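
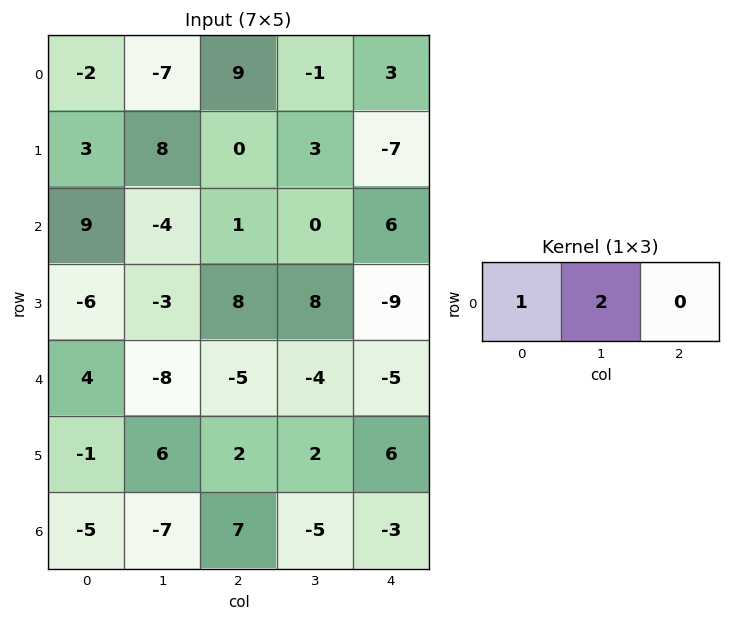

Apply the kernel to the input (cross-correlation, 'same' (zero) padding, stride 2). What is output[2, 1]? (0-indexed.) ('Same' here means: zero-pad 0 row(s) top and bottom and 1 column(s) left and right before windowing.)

-18

The receptive field on the zero-padded input at this output position is [-8 -5 -4]. Elementwise product with the kernel and sum: -8·1 + -5·2.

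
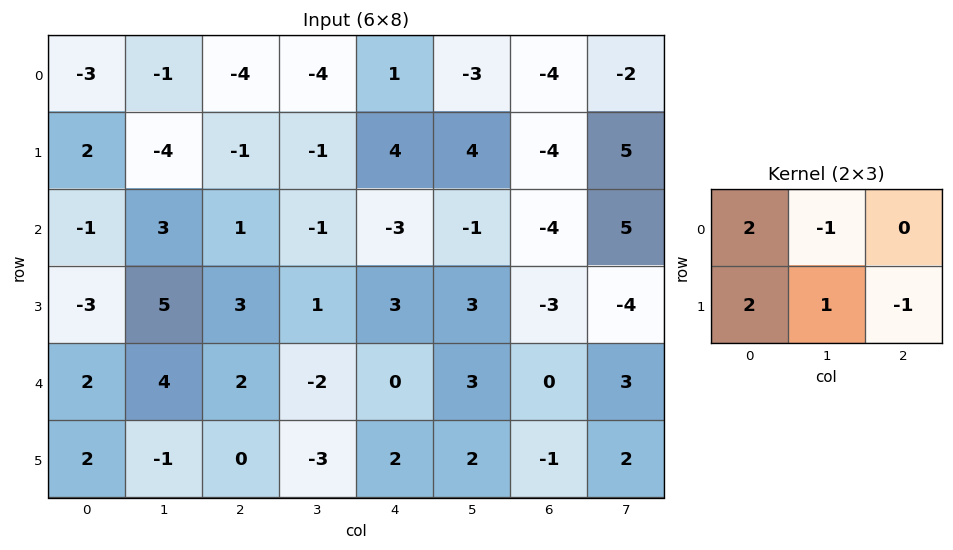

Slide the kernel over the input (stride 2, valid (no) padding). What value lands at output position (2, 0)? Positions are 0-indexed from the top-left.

3

The receptive field on the input at this output position is [2 4 2 / 2 -1 0]. Elementwise product with the kernel and sum: 2·2 + 4·-1 + 2·2 + -1·1 + 0·-1.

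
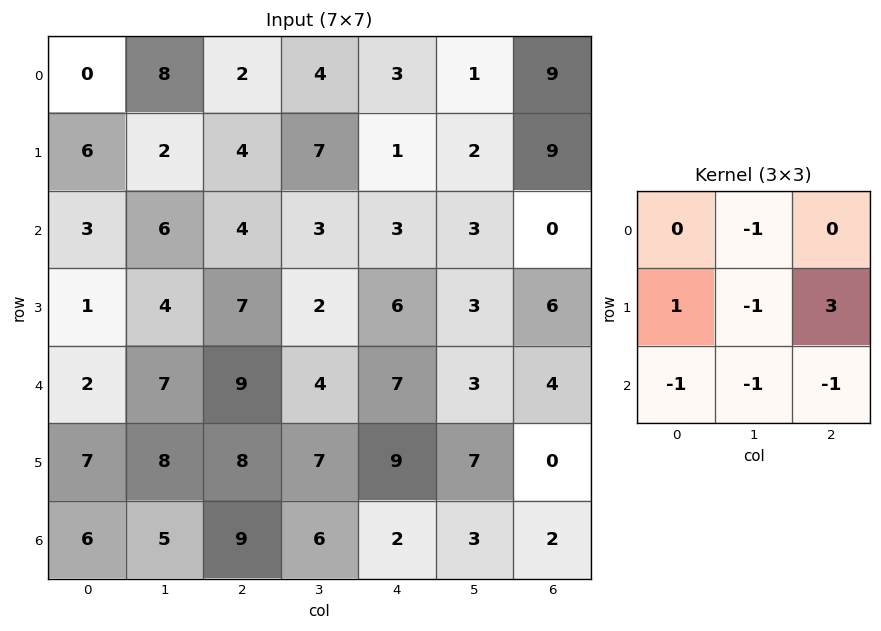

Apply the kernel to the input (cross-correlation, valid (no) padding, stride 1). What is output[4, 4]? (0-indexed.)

-8

The receptive field on the input at this output position is [7 3 4 / 9 7 0 / 2 3 2]. Elementwise product with the kernel and sum: 3·-1 + 9·1 + 7·-1 + 0·3 + 2·-1 + 3·-1 + 2·-1.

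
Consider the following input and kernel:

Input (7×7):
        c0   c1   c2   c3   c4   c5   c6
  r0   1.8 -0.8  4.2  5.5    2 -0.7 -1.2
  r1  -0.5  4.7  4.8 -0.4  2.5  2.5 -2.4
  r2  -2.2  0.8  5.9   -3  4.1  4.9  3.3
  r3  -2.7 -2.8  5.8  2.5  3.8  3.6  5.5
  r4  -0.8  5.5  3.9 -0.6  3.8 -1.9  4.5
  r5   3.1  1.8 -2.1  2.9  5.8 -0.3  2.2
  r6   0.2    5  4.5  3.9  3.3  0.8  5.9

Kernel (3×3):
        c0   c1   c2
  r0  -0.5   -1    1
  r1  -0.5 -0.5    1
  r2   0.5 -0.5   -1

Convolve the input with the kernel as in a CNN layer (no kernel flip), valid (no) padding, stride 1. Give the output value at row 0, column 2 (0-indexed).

The receptive field on the input at this output position is [4.2 5.5 2 / 4.8 -0.4 2.5 / 5.9 -3 4.1]. Elementwise product with the kernel and sum: 4.2·-0.5 + 5.5·-1 + 2·1 + 4.8·-0.5 + -0.4·-0.5 + 2.5·1 + 5.9·0.5 + -3·-0.5 + 4.1·-1.

-4.95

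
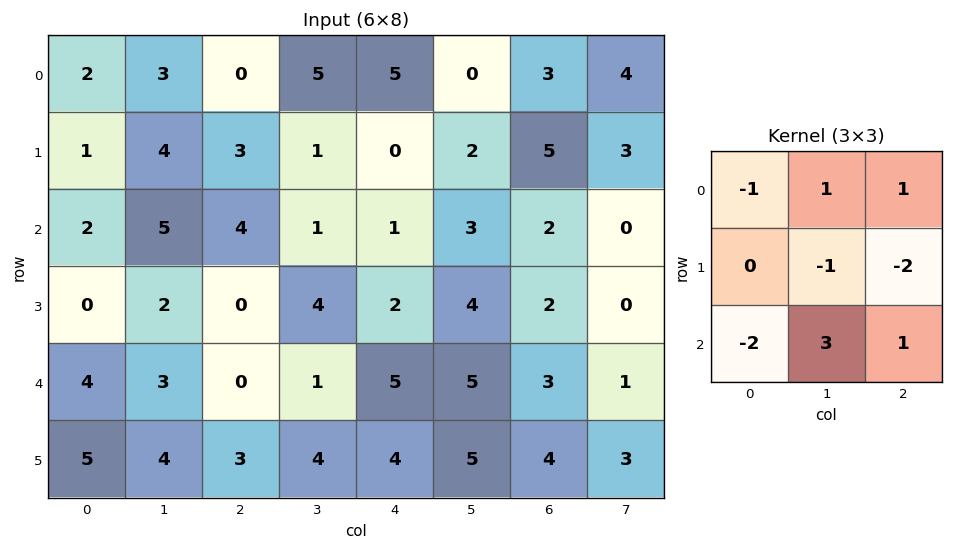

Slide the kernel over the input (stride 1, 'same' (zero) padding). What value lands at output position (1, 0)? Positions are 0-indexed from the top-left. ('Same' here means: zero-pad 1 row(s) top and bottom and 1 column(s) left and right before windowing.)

7

The receptive field on the zero-padded input at this output position is [0 2 3 / 0 1 4 / 0 2 5]. Elementwise product with the kernel and sum: 0·-1 + 2·1 + 3·1 + 1·-1 + 4·-2 + 0·-2 + 2·3 + 5·1.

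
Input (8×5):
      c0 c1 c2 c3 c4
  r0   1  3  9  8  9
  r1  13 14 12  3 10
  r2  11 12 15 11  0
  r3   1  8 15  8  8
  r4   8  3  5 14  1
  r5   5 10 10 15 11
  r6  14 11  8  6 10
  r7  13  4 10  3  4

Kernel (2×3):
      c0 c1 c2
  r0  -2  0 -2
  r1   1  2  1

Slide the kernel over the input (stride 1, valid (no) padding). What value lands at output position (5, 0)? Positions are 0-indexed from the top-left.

The receptive field on the input at this output position is [5 10 10 / 14 11 8]. Elementwise product with the kernel and sum: 5·-2 + 10·-2 + 14·1 + 11·2 + 8·1.

14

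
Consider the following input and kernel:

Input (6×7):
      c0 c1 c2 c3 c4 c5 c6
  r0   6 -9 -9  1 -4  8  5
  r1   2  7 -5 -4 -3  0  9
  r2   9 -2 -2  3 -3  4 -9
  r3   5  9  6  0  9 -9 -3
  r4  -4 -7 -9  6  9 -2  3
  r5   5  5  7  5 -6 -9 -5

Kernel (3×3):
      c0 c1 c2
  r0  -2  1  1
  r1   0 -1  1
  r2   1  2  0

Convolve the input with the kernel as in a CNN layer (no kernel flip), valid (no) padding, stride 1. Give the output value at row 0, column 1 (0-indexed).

The receptive field on the input at this output position is [-9 -9 1 / 7 -5 -4 / -2 -2 3]. Elementwise product with the kernel and sum: -9·-2 + -9·1 + 1·1 + -5·-1 + -4·1 + -2·1 + -2·2.

5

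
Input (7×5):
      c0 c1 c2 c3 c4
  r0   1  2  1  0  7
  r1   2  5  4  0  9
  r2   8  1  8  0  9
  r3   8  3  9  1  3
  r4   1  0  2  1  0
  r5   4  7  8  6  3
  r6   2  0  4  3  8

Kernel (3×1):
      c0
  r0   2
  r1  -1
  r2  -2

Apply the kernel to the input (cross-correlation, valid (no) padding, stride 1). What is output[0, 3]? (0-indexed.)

The receptive field on the input at this output position is [0 / 0 / 0]. Elementwise product with the kernel and sum: 0·2 + 0·-1 + 0·-2.

0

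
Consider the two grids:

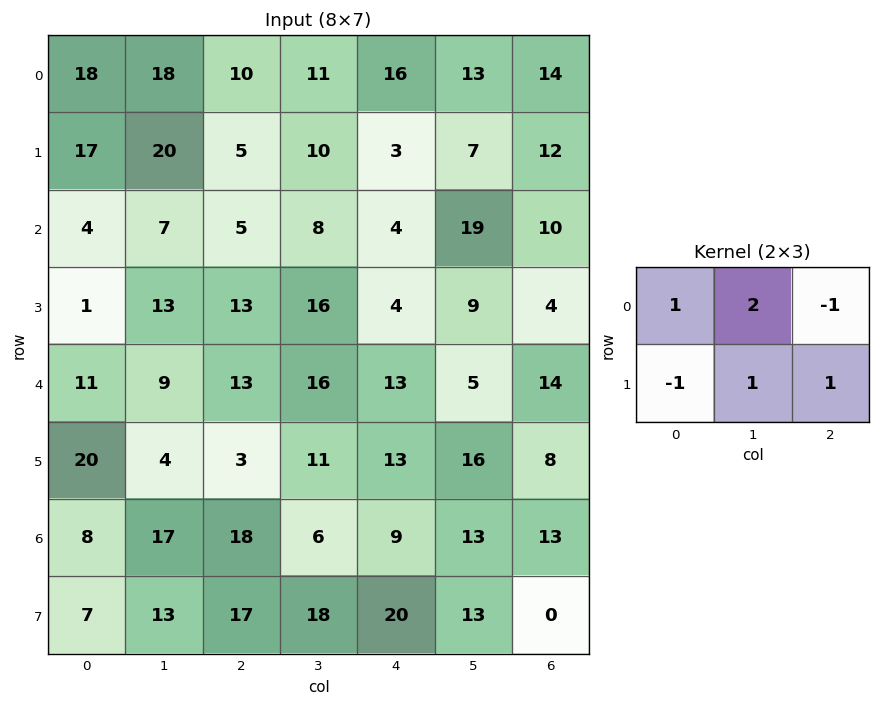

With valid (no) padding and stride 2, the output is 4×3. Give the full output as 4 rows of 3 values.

Output[0,0]: The receptive field on the input at this output position is [18 18 10 / 17 20 5]. Elementwise product with the kernel and sum: 18·1 + 18·2 + 10·-1 + 17·-1 + 20·1 + 5·1.
Output[0,1]: The receptive field on the input at this output position is [10 11 16 / 5 10 3]. Elementwise product with the kernel and sum: 10·1 + 11·2 + 16·-1 + 5·-1 + 10·1 + 3·1.

52 24 44
38 24 41
3 53 20
47 42 15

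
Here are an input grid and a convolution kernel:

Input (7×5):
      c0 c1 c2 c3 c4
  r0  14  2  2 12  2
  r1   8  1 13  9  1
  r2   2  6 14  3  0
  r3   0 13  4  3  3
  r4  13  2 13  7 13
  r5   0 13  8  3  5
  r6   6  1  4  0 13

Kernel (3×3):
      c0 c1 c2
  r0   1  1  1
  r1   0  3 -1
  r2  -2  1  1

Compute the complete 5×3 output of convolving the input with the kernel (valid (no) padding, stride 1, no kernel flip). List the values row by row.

24 51 17
43 43 30
46 48 17
31 37 10
52 45 42

Output[0,0]: The receptive field on the input at this output position is [14 2 2 / 8 1 13 / 2 6 14]. Elementwise product with the kernel and sum: 14·1 + 2·1 + 2·1 + 1·3 + 13·-1 + 2·-2 + 6·1 + 14·1.
Output[0,1]: The receptive field on the input at this output position is [2 2 12 / 1 13 9 / 6 14 3]. Elementwise product with the kernel and sum: 2·1 + 2·1 + 12·1 + 13·3 + 9·-1 + 6·-2 + 14·1 + 3·1.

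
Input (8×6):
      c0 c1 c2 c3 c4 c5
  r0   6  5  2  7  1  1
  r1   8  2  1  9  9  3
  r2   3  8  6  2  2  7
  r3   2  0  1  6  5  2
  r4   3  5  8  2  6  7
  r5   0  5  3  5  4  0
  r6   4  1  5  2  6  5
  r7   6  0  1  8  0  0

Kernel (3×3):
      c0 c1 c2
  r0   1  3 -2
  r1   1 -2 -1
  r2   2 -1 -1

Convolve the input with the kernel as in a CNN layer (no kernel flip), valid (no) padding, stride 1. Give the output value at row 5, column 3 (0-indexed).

18

The receptive field on the input at this output position is [5 4 0 / 2 6 5 / 8 0 0]. Elementwise product with the kernel and sum: 5·1 + 4·3 + 0·-2 + 2·1 + 6·-2 + 5·-1 + 8·2 + 0·-1 + 0·-1.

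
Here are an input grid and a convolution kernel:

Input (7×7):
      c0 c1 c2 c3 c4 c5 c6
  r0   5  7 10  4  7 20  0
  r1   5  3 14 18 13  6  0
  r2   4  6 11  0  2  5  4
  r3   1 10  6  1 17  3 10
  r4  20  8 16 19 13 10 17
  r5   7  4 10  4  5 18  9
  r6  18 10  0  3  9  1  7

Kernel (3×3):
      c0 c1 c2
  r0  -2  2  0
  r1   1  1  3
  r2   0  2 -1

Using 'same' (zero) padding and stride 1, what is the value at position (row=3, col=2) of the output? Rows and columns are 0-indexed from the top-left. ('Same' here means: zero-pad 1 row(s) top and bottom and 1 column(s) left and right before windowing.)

42

The receptive field on the zero-padded input at this output position is [6 11 0 / 10 6 1 / 8 16 19]. Elementwise product with the kernel and sum: 6·-2 + 11·2 + 10·1 + 6·1 + 1·3 + 16·2 + 19·-1.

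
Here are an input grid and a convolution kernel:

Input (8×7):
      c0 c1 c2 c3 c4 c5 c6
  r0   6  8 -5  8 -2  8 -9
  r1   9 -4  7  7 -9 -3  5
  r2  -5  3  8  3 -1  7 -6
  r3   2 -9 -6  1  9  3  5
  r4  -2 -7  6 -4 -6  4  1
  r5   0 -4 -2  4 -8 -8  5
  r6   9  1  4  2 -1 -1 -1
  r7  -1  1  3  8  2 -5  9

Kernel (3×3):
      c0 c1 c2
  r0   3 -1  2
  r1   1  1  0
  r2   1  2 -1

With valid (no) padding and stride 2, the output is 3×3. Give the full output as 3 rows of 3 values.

Output[0,0]: The receptive field on the input at this output position is [6 8 -5 / 9 -4 7 / -5 3 8]. Elementwise product with the kernel and sum: 6·3 + 8·-1 + -5·2 + 9·1 + -4·1 + -5·1 + 3·2 + 8·-1.

-2 2 -25
-31 18 -9
16 21 -38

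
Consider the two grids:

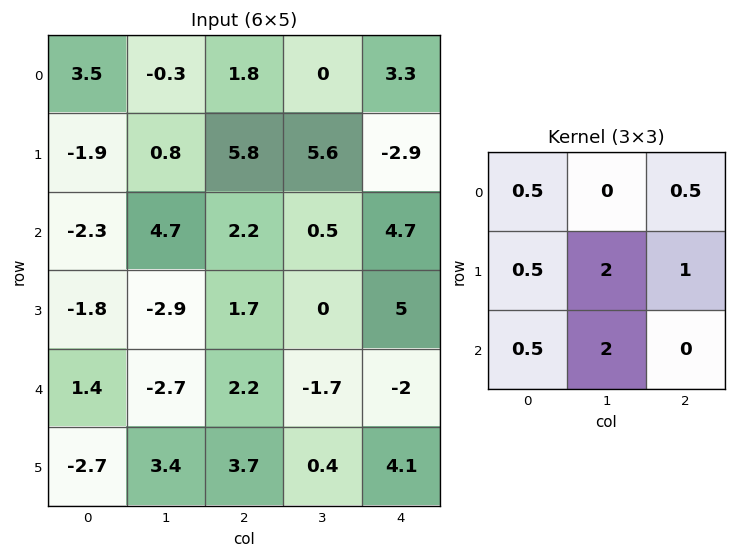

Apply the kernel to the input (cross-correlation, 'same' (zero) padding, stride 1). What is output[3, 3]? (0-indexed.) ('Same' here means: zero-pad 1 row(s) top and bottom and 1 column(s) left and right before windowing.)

The receptive field on the zero-padded input at this output position is [2.2 0.5 4.7 / 1.7 0 5 / 2.2 -1.7 -2]. Elementwise product with the kernel and sum: 2.2·0.5 + 4.7·0.5 + 1.7·0.5 + 0·2 + 5·1 + 2.2·0.5 + -1.7·2.

7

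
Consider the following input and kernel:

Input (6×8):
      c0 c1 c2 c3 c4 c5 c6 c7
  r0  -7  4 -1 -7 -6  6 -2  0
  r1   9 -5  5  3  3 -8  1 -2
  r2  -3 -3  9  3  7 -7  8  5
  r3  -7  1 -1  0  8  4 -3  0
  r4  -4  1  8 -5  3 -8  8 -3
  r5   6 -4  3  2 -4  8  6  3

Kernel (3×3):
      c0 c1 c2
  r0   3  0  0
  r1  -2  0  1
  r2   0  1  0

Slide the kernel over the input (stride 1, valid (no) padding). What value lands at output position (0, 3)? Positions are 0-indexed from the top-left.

-28

The receptive field on the input at this output position is [-7 -6 6 / 3 3 -8 / 3 7 -7]. Elementwise product with the kernel and sum: -7·3 + 3·-2 + -8·1 + 7·1.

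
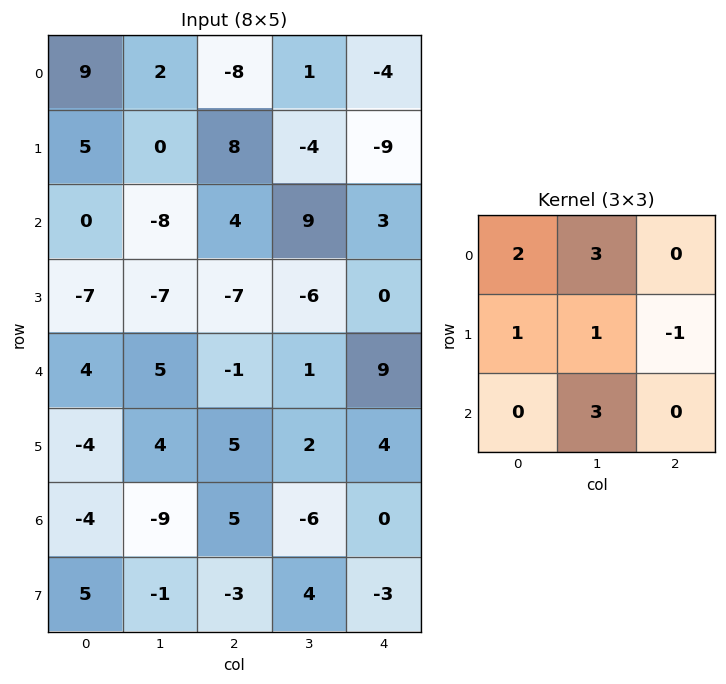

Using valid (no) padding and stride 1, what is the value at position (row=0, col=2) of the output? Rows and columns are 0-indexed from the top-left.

The receptive field on the input at this output position is [-8 1 -4 / 8 -4 -9 / 4 9 3]. Elementwise product with the kernel and sum: -8·2 + 1·3 + 8·1 + -4·1 + -9·-1 + 9·3.

27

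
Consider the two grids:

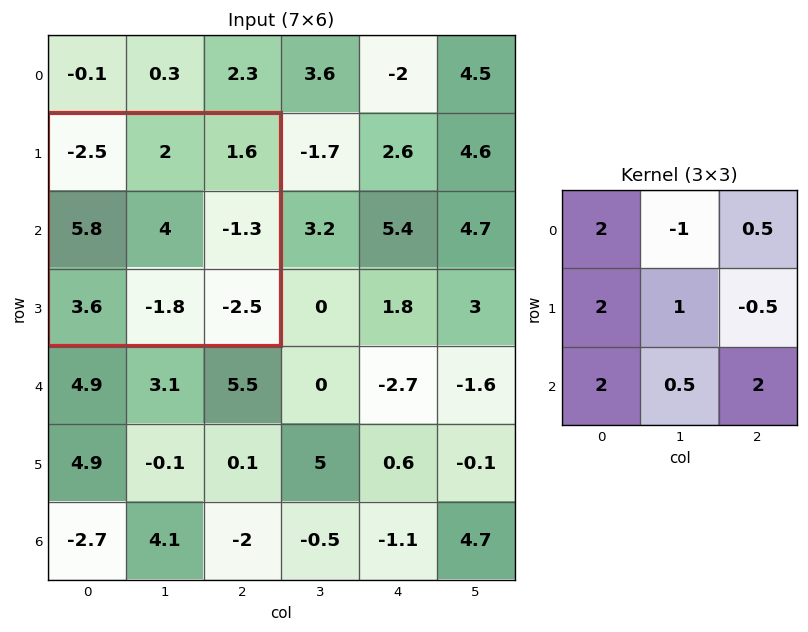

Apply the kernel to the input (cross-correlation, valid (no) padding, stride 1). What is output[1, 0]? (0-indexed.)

The receptive field on the input at this output position is [-2.5 2 1.6 / 5.8 4 -1.3 / 3.6 -1.8 -2.5]. Elementwise product with the kernel and sum: -2.5·2 + 2·-1 + 1.6·0.5 + 5.8·2 + 4·1 + -1.3·-0.5 + 3.6·2 + -1.8·0.5 + -2.5·2.

11.35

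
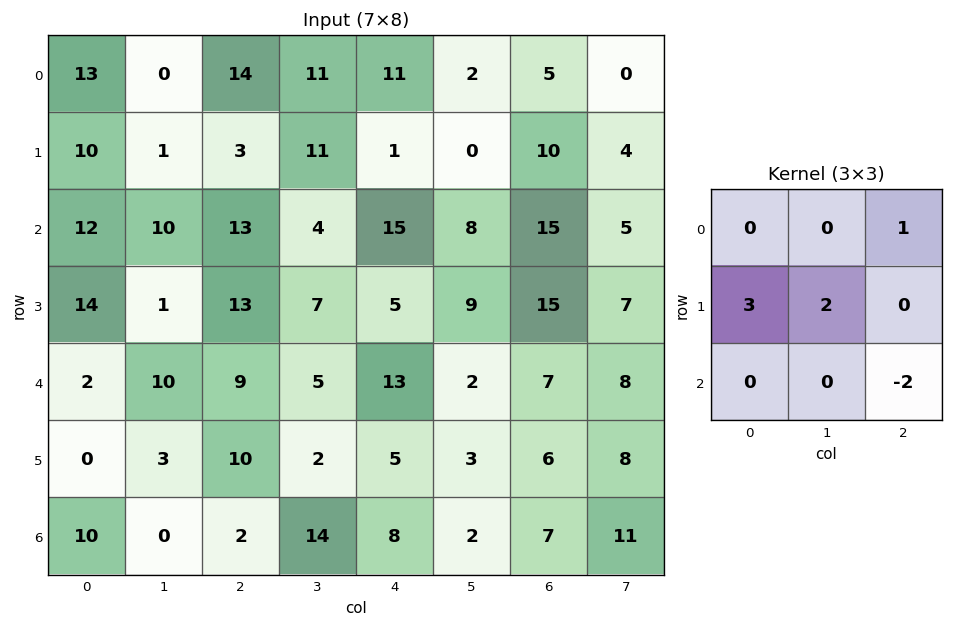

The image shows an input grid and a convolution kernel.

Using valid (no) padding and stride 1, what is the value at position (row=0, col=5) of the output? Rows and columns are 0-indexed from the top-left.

10

The receptive field on the input at this output position is [2 5 0 / 0 10 4 / 8 15 5]. Elementwise product with the kernel and sum: 0·1 + 0·3 + 10·2 + 5·-2.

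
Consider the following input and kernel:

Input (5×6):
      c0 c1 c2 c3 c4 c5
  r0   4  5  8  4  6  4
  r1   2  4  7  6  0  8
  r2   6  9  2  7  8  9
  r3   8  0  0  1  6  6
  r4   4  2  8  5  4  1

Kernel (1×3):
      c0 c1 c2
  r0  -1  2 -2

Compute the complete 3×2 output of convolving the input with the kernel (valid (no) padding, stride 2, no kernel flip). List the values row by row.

-10 -12
8 -4
-16 -6

Output[0,0]: The receptive field on the input at this output position is [4 5 8]. Elementwise product with the kernel and sum: 4·-1 + 5·2 + 8·-2.
Output[0,1]: The receptive field on the input at this output position is [8 4 6]. Elementwise product with the kernel and sum: 8·-1 + 4·2 + 6·-2.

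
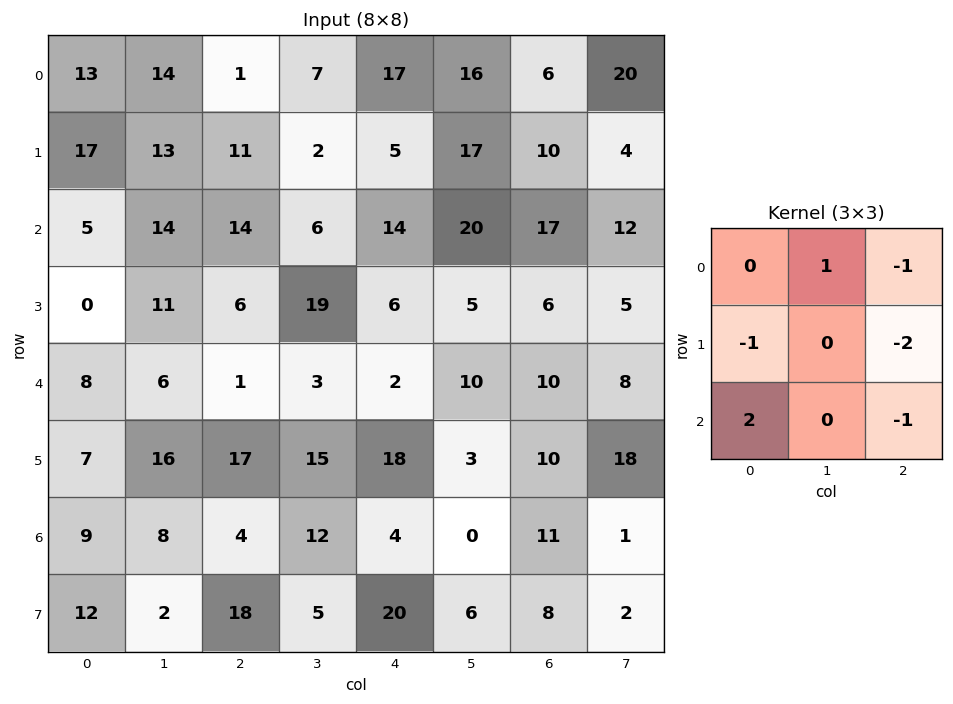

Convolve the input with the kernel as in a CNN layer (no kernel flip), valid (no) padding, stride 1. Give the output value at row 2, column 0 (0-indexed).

The receptive field on the input at this output position is [5 14 14 / 0 11 6 / 8 6 1]. Elementwise product with the kernel and sum: 14·1 + 14·-1 + 0·-1 + 6·-2 + 8·2 + 1·-1.

3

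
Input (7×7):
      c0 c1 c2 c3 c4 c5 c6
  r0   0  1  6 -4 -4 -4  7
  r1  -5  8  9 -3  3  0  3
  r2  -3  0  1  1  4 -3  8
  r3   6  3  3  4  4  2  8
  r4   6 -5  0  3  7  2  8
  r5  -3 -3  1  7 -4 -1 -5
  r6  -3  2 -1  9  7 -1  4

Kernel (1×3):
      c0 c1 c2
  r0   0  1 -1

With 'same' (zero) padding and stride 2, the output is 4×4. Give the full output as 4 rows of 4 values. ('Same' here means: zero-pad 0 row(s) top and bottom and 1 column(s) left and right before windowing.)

-1 10 0 7
-3 0 7 8
11 -3 5 8
-5 -10 8 4

Output[0,0]: The receptive field on the zero-padded input at this output position is [0 0 1]. Elementwise product with the kernel and sum: 0·1 + 1·-1.
Output[0,1]: The receptive field on the zero-padded input at this output position is [1 6 -4]. Elementwise product with the kernel and sum: 6·1 + -4·-1.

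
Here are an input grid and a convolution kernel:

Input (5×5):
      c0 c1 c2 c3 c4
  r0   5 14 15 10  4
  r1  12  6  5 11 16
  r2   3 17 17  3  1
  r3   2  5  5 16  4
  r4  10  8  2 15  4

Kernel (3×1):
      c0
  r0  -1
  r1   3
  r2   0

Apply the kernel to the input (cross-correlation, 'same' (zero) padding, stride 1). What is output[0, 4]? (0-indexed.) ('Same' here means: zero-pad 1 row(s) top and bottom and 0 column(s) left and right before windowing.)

The receptive field on the zero-padded input at this output position is [0 / 4 / 16]. Elementwise product with the kernel and sum: 0·-1 + 4·3.

12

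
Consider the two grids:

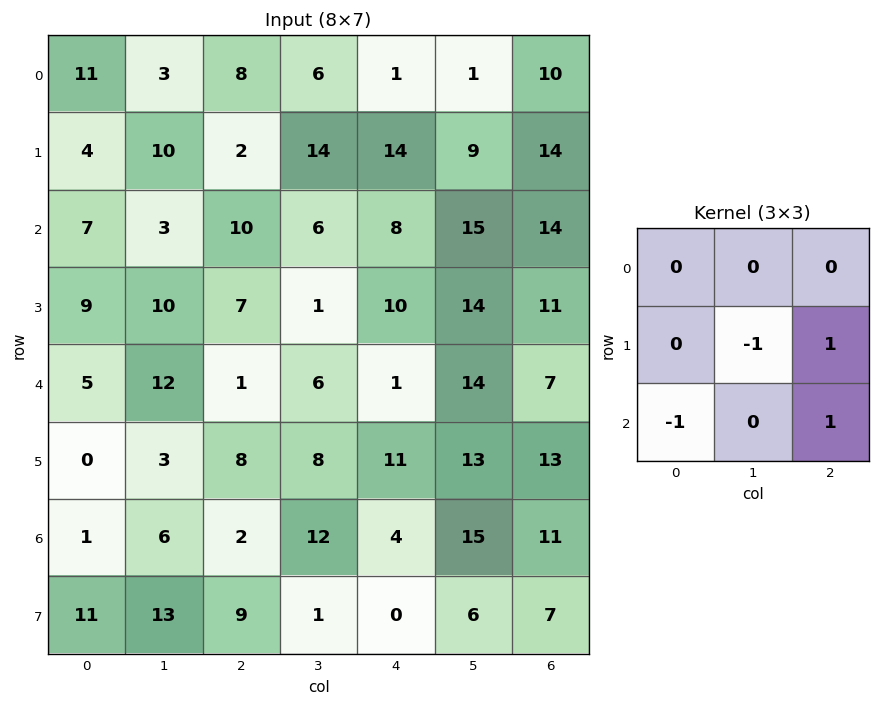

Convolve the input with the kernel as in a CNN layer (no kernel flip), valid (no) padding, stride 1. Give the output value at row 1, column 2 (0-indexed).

5

The receptive field on the input at this output position is [2 14 14 / 10 6 8 / 7 1 10]. Elementwise product with the kernel and sum: 6·-1 + 8·1 + 7·-1 + 10·1.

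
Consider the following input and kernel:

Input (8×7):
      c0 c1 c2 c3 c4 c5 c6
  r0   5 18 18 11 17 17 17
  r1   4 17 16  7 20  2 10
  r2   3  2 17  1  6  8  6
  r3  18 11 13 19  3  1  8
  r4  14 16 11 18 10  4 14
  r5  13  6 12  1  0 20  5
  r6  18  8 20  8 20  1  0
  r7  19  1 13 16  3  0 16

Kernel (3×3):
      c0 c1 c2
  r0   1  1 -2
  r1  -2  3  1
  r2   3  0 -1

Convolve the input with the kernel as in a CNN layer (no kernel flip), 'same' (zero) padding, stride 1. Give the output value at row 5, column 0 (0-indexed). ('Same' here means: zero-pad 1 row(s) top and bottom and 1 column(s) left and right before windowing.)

The receptive field on the zero-padded input at this output position is [0 14 16 / 0 13 6 / 0 18 8]. Elementwise product with the kernel and sum: 0·1 + 14·1 + 16·-2 + 0·-2 + 13·3 + 6·1 + 0·3 + 8·-1.

19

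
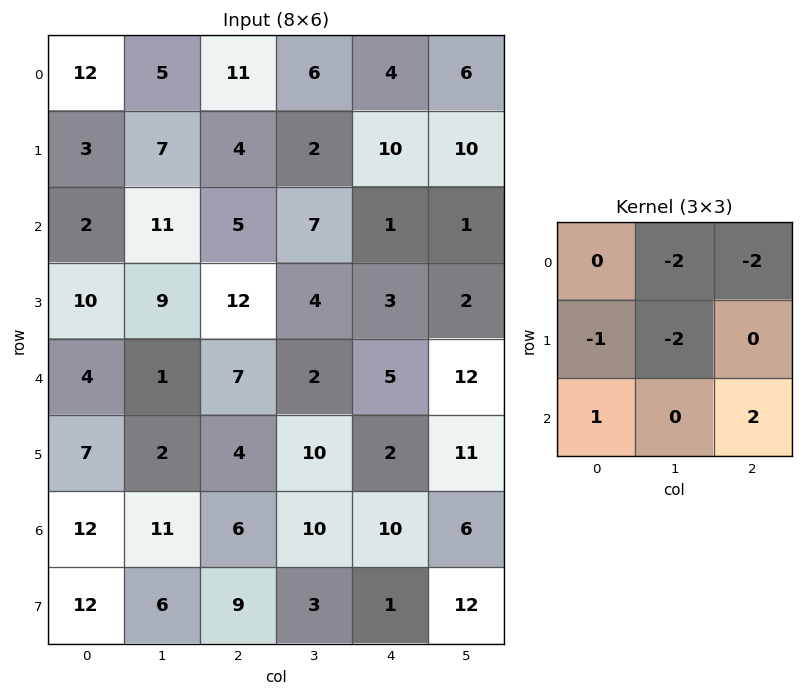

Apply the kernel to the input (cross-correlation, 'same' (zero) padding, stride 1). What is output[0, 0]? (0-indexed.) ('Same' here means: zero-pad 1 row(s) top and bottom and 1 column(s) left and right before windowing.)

The receptive field on the zero-padded input at this output position is [0 0 0 / 0 12 5 / 0 3 7]. Elementwise product with the kernel and sum: 0·-2 + 0·-2 + 0·-1 + 12·-2 + 0·1 + 7·2.

-10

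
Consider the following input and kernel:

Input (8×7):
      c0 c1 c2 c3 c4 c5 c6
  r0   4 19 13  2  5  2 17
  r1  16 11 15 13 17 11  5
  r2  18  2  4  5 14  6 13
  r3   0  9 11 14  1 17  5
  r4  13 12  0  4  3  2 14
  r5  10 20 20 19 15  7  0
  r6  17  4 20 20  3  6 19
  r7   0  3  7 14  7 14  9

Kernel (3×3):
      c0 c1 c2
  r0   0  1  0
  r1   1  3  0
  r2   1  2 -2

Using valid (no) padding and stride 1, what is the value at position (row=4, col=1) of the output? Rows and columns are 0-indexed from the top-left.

84

The receptive field on the input at this output position is [12 0 4 / 20 20 19 / 4 20 20]. Elementwise product with the kernel and sum: 0·1 + 20·1 + 20·3 + 4·1 + 20·2 + 20·-2.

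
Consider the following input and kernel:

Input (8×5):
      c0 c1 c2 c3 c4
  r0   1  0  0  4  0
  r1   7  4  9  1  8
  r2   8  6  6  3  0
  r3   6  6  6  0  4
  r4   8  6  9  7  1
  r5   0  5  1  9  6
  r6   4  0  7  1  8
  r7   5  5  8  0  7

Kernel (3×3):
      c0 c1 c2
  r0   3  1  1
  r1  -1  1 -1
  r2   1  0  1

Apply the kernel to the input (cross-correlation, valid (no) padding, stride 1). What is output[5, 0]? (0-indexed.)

The receptive field on the input at this output position is [0 5 1 / 4 0 7 / 5 5 8]. Elementwise product with the kernel and sum: 0·3 + 5·1 + 1·1 + 4·-1 + 0·1 + 7·-1 + 5·1 + 8·1.

8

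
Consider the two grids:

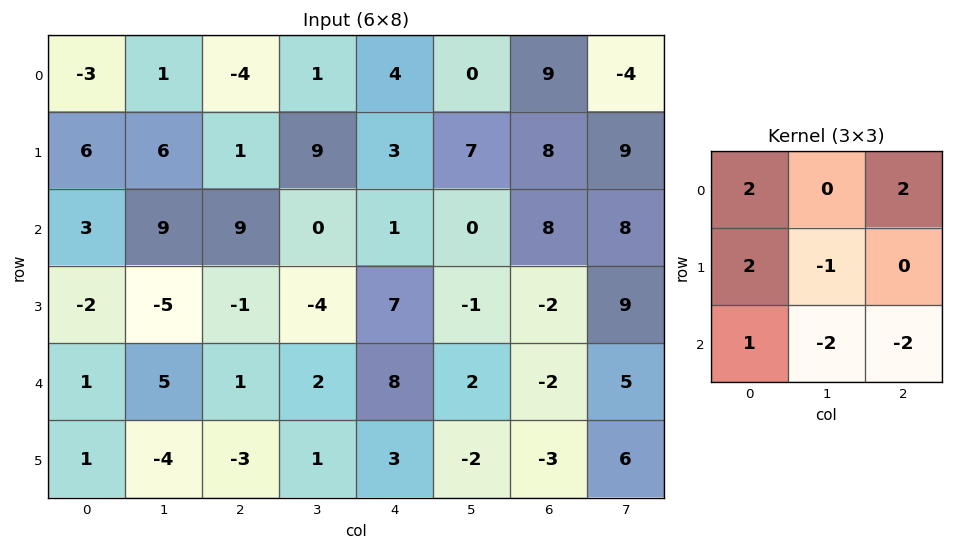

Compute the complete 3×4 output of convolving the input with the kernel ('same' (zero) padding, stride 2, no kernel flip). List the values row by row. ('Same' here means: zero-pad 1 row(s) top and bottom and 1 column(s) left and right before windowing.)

-21 -8 -13 -36
23 44 15 9
-5 -9 -15 14

Output[0,0]: The receptive field on the zero-padded input at this output position is [0 0 0 / 0 -3 1 / 0 6 6]. Elementwise product with the kernel and sum: 0·2 + 0·2 + 0·2 + -3·-1 + 0·1 + 6·-2 + 6·-2.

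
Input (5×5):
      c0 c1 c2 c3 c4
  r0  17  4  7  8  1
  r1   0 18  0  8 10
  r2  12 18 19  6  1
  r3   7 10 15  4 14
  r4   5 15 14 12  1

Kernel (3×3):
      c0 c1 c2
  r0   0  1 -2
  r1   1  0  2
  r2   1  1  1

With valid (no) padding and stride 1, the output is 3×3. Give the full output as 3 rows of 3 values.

39 68 52
100 43 42
51 66 74

Output[0,0]: The receptive field on the input at this output position is [17 4 7 / 0 18 0 / 12 18 19]. Elementwise product with the kernel and sum: 4·1 + 7·-2 + 0·1 + 0·2 + 12·1 + 18·1 + 19·1.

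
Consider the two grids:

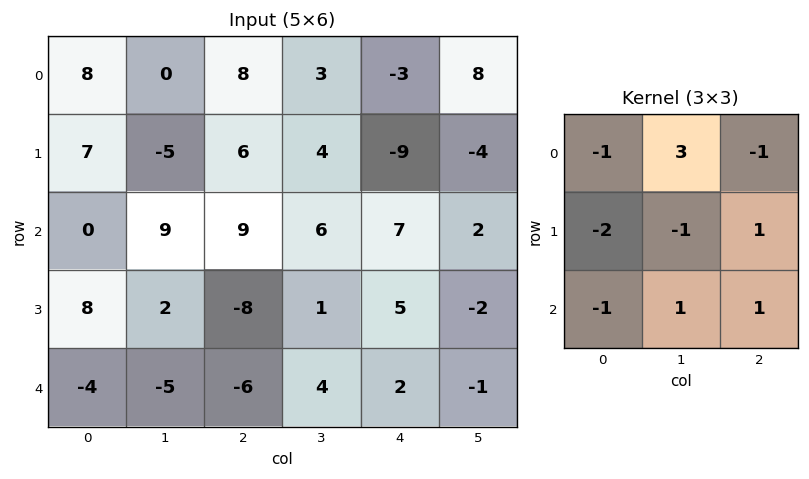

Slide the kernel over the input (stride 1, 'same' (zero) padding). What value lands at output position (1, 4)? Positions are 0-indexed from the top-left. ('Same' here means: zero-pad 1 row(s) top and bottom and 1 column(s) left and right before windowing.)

-20

The receptive field on the zero-padded input at this output position is [3 -3 8 / 4 -9 -4 / 6 7 2]. Elementwise product with the kernel and sum: 3·-1 + -3·3 + 8·-1 + 4·-2 + -9·-1 + -4·1 + 6·-1 + 7·1 + 2·1.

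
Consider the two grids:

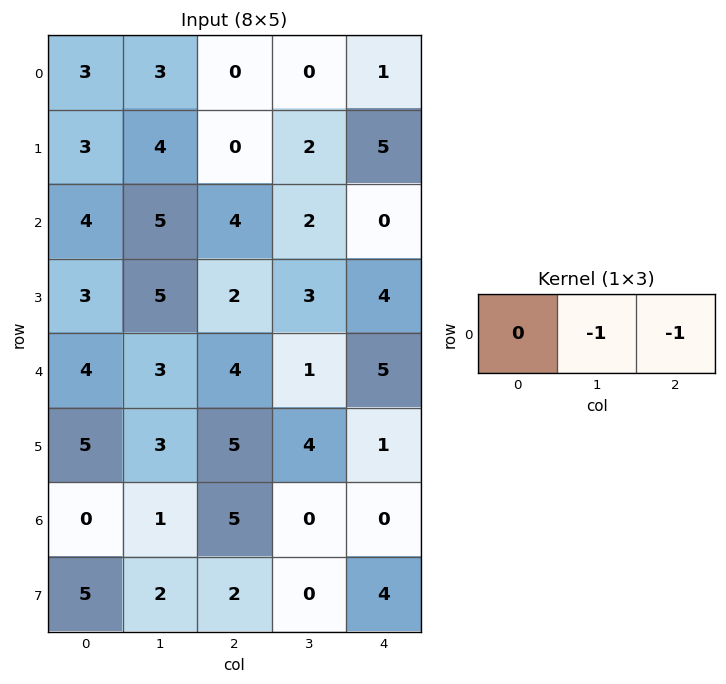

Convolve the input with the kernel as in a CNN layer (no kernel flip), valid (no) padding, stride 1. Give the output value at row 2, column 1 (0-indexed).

-6

The receptive field on the input at this output position is [5 4 2]. Elementwise product with the kernel and sum: 4·-1 + 2·-1.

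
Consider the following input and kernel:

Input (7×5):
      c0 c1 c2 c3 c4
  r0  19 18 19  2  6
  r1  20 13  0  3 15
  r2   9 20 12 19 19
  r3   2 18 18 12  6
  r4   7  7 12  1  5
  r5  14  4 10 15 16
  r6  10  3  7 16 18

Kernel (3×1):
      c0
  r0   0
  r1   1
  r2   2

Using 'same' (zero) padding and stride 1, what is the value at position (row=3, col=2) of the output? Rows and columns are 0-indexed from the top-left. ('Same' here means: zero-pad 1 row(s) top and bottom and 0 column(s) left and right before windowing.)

42

The receptive field on the zero-padded input at this output position is [12 / 18 / 12]. Elementwise product with the kernel and sum: 18·1 + 12·2.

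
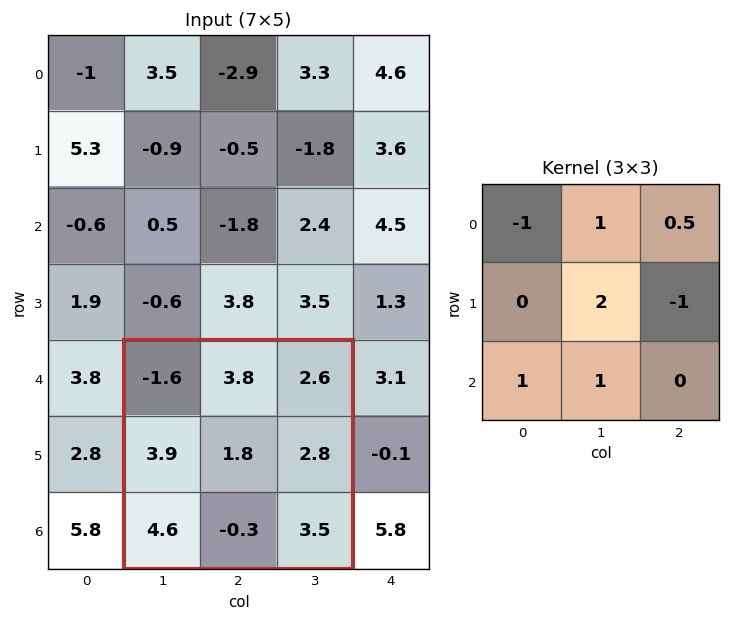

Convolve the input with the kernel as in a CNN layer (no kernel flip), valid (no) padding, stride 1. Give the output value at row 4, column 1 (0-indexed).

11.8

The receptive field on the input at this output position is [-1.6 3.8 2.6 / 3.9 1.8 2.8 / 4.6 -0.3 3.5]. Elementwise product with the kernel and sum: -1.6·-1 + 3.8·1 + 2.6·0.5 + 1.8·2 + 2.8·-1 + 4.6·1 + -0.3·1.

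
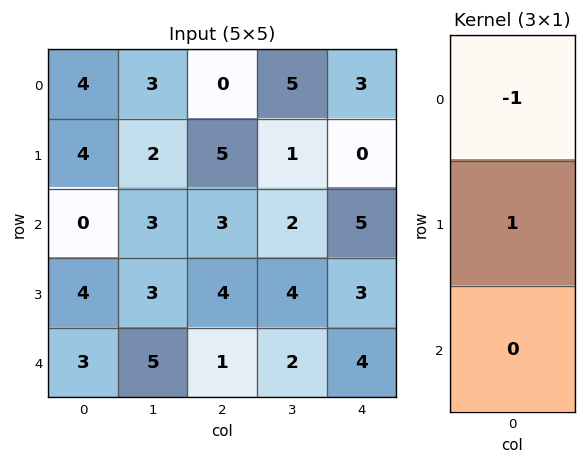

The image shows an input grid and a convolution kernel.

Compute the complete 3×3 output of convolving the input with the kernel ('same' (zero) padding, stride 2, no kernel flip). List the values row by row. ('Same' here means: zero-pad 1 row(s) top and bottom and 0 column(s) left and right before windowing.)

4 0 3
-4 -2 5
-1 -3 1

Output[0,0]: The receptive field on the zero-padded input at this output position is [0 / 4 / 4]. Elementwise product with the kernel and sum: 0·-1 + 4·1.
Output[0,1]: The receptive field on the zero-padded input at this output position is [0 / 0 / 5]. Elementwise product with the kernel and sum: 0·-1 + 0·1.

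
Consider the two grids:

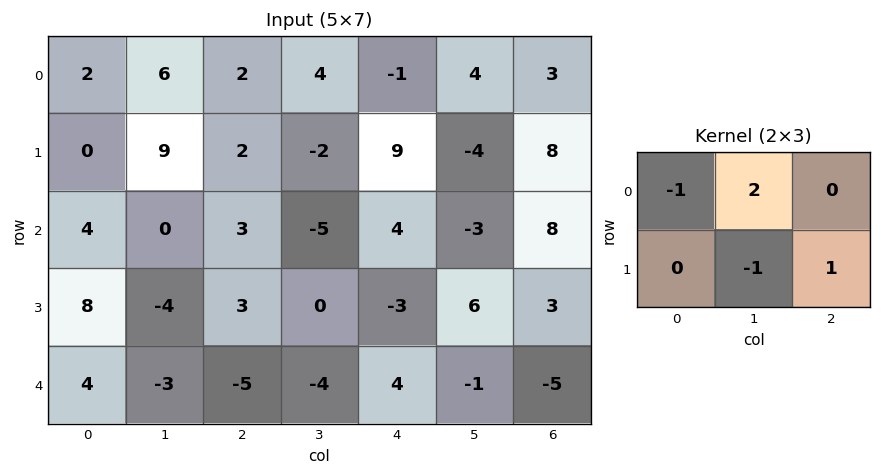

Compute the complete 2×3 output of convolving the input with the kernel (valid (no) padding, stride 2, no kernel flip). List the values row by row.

Output[0,0]: The receptive field on the input at this output position is [2 6 2 / 0 9 2]. Elementwise product with the kernel and sum: 2·-1 + 6·2 + 9·-1 + 2·1.
Output[0,1]: The receptive field on the input at this output position is [2 4 -1 / 2 -2 9]. Elementwise product with the kernel and sum: 2·-1 + 4·2 + -2·-1 + 9·1.

3 17 21
3 -16 -13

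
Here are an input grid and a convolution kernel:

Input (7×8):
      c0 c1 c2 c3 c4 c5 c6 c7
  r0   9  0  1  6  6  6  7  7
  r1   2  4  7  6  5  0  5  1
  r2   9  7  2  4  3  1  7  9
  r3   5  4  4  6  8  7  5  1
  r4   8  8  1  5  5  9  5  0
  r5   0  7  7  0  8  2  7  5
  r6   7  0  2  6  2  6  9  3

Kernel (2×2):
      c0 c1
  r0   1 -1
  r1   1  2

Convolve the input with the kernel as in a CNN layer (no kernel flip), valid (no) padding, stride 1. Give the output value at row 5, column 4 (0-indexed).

The receptive field on the input at this output position is [8 2 / 2 6]. Elementwise product with the kernel and sum: 8·1 + 2·-1 + 2·1 + 6·2.

20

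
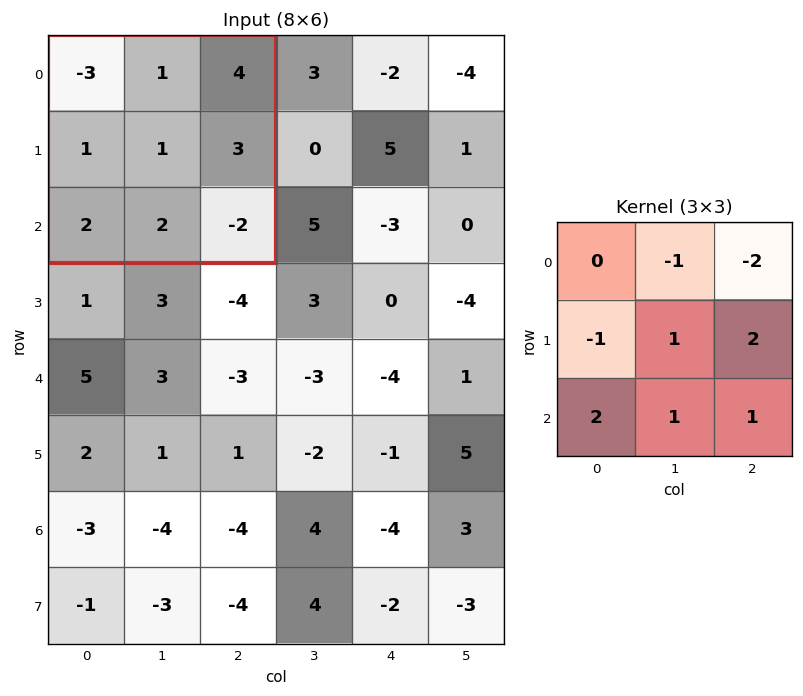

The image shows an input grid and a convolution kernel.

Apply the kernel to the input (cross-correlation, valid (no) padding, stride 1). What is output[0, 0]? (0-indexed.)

1

The receptive field on the input at this output position is [-3 1 4 / 1 1 3 / 2 2 -2]. Elementwise product with the kernel and sum: 1·-1 + 4·-2 + 1·-1 + 1·1 + 3·2 + 2·2 + 2·1 + -2·1.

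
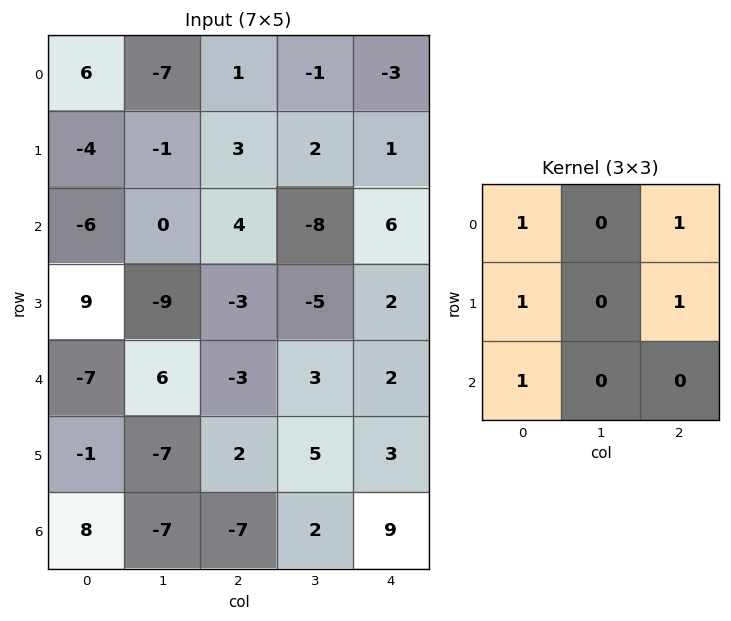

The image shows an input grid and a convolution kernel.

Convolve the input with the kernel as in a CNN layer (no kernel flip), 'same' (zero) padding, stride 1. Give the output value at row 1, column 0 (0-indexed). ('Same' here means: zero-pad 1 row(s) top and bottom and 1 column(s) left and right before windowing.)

The receptive field on the zero-padded input at this output position is [0 6 -7 / 0 -4 -1 / 0 -6 0]. Elementwise product with the kernel and sum: 0·1 + -7·1 + 0·1 + -1·1 + 0·1.

-8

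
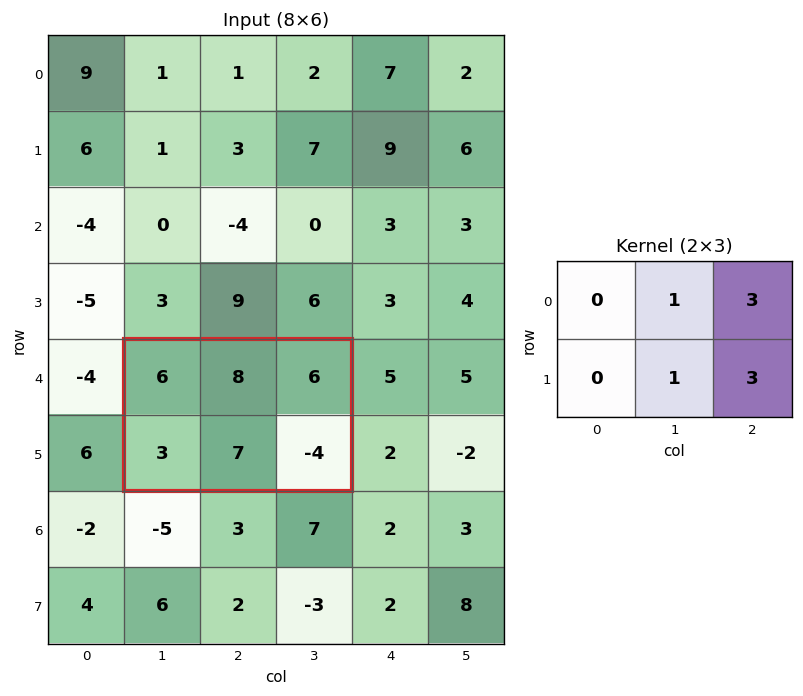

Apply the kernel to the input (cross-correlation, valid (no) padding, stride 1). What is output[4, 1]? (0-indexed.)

21

The receptive field on the input at this output position is [6 8 6 / 3 7 -4]. Elementwise product with the kernel and sum: 8·1 + 6·3 + 7·1 + -4·3.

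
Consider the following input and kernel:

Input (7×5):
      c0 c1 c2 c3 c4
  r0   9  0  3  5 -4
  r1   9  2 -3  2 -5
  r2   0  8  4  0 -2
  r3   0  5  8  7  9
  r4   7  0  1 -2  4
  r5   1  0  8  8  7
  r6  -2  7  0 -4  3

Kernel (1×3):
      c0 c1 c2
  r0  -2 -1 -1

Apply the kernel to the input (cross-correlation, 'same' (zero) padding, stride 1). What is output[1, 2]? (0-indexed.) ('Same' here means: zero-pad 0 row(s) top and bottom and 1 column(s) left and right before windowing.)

-3

The receptive field on the zero-padded input at this output position is [2 -3 2]. Elementwise product with the kernel and sum: 2·-2 + -3·-1 + 2·-1.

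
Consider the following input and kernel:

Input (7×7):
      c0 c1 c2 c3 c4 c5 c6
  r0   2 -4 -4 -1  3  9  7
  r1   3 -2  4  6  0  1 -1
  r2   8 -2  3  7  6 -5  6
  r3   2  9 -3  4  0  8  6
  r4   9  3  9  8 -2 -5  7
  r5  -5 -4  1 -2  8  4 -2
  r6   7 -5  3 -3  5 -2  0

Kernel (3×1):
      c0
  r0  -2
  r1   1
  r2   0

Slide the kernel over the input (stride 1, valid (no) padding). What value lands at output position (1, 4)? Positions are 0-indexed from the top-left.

6

The receptive field on the input at this output position is [0 / 6 / 0]. Elementwise product with the kernel and sum: 0·-2 + 6·1.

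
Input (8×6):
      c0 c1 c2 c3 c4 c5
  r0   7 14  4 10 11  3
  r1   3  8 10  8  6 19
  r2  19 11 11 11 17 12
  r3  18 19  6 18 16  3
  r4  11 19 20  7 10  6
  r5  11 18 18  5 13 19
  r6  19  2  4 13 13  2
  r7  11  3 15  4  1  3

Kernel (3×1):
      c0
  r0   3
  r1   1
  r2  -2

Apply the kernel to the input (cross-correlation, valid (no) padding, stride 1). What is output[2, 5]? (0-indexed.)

27

The receptive field on the input at this output position is [12 / 3 / 6]. Elementwise product with the kernel and sum: 12·3 + 3·1 + 6·-2.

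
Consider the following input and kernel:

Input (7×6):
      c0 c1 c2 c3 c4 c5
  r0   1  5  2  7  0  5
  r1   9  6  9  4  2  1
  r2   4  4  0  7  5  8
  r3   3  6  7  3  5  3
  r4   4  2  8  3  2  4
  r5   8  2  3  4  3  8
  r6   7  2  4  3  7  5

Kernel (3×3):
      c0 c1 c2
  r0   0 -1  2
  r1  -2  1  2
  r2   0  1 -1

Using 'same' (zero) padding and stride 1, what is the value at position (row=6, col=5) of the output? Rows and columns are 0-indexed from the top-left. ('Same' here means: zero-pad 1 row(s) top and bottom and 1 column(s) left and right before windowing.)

The receptive field on the zero-padded input at this output position is [3 8 0 / 7 5 0 / 0 0 0]. Elementwise product with the kernel and sum: 8·-1 + 0·2 + 7·-2 + 5·1 + 0·2 + 0·1 + 0·-1.

-17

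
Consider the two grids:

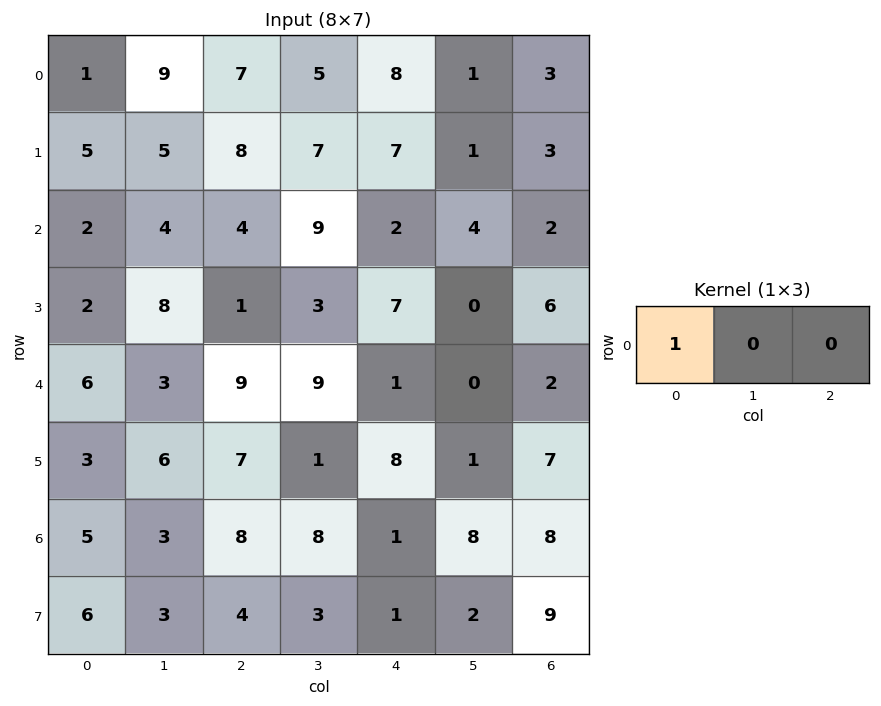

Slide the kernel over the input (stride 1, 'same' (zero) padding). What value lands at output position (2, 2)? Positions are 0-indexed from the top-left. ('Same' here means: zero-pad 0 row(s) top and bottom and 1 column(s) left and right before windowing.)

The receptive field on the zero-padded input at this output position is [4 4 9]. Elementwise product with the kernel and sum: 4·1.

4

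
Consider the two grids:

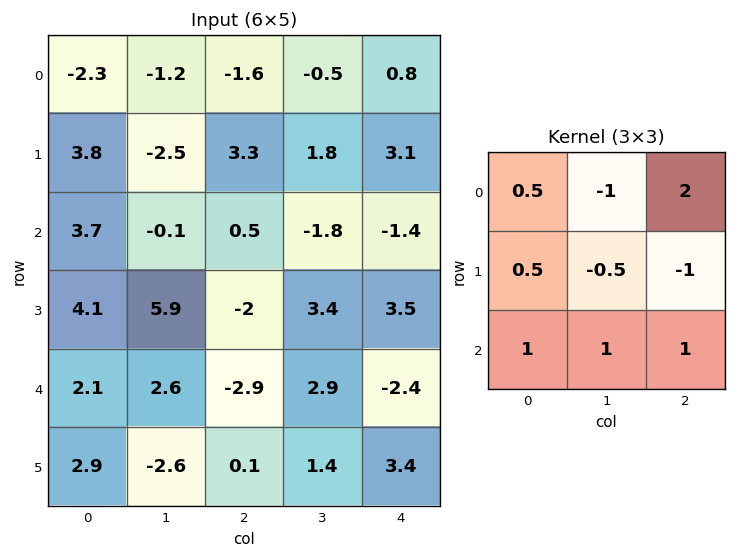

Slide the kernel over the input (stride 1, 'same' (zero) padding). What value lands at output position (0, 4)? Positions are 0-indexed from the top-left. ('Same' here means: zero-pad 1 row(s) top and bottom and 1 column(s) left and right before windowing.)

4.25

The receptive field on the zero-padded input at this output position is [0 0 0 / -0.5 0.8 0 / 1.8 3.1 0]. Elementwise product with the kernel and sum: 0·0.5 + 0·-1 + 0·2 + -0.5·0.5 + 0.8·-0.5 + 0·-1 + 1.8·1 + 3.1·1 + 0·1.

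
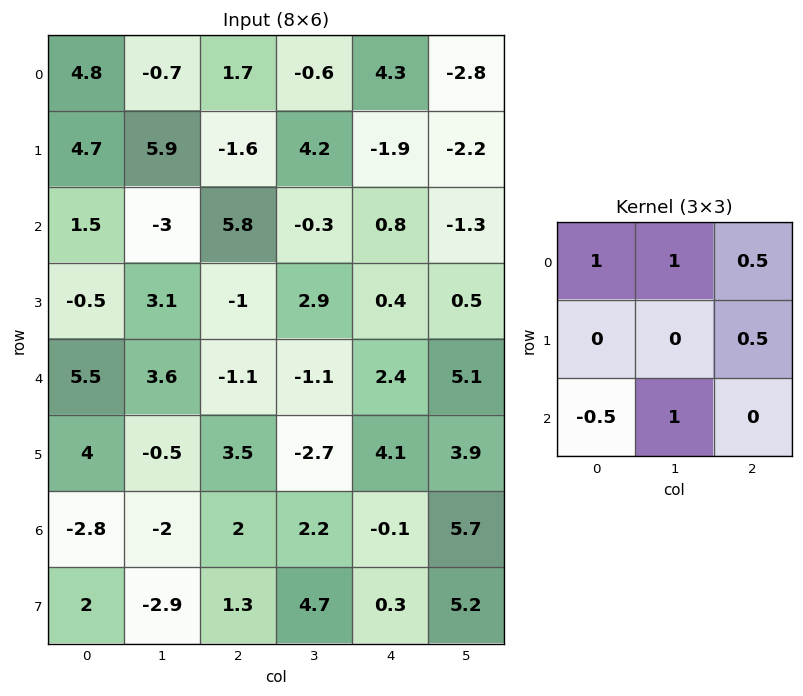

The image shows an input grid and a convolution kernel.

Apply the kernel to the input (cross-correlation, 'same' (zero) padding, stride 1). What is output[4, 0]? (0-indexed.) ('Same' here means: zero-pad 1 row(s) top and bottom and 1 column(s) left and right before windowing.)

The receptive field on the zero-padded input at this output position is [0 -0.5 3.1 / 0 5.5 3.6 / 0 4 -0.5]. Elementwise product with the kernel and sum: 0·1 + -0.5·1 + 3.1·0.5 + 3.6·0.5 + 0·-0.5 + 4·1.

6.85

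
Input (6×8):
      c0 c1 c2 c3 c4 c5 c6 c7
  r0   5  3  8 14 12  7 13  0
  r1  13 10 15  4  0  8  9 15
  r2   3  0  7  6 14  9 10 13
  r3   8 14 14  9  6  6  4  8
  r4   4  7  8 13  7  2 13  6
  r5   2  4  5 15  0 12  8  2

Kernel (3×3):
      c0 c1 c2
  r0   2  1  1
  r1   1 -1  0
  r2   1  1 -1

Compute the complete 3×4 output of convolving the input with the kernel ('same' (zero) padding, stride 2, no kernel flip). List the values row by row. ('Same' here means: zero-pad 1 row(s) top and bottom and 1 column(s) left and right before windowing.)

Output[0,0]: The receptive field on the zero-padded input at this output position is [0 0 0 / 0 5 3 / 0 13 10]. Elementwise product with the kernel and sum: 0·2 + 0·1 + 0·1 + 0·1 + 5·-1 + 0·1 + 13·1 + 10·-1.

-2 16 -2 -4
14 51 17 41
16 44 39 31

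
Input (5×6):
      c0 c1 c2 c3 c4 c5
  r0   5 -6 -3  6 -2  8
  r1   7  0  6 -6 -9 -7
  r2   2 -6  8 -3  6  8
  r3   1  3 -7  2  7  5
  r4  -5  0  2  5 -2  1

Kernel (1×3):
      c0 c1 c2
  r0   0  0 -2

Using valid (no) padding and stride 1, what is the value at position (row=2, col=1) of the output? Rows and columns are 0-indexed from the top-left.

The receptive field on the input at this output position is [-6 8 -3]. Elementwise product with the kernel and sum: -3·-2.

6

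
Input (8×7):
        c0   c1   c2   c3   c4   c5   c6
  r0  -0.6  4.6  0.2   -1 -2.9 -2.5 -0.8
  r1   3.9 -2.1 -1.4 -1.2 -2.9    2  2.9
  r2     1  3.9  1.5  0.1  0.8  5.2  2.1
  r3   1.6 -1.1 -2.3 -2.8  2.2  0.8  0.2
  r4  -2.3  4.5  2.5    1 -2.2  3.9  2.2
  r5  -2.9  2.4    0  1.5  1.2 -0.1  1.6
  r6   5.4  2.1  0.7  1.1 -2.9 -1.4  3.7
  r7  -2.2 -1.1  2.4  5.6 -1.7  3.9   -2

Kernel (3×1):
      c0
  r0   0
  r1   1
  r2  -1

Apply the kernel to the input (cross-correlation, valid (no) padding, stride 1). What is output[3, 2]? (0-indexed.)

2.5

The receptive field on the input at this output position is [-2.3 / 2.5 / 0]. Elementwise product with the kernel and sum: 2.5·1 + 0·-1.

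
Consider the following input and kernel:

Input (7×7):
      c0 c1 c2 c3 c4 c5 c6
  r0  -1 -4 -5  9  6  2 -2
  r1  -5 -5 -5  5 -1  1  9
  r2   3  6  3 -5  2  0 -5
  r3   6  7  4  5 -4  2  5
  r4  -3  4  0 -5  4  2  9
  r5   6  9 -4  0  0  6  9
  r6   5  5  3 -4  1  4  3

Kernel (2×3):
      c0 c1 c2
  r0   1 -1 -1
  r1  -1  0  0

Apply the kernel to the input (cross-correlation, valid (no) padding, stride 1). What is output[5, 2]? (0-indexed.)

-7

The receptive field on the input at this output position is [-4 0 0 / 3 -4 1]. Elementwise product with the kernel and sum: -4·1 + 0·-1 + 0·-1 + 3·-1.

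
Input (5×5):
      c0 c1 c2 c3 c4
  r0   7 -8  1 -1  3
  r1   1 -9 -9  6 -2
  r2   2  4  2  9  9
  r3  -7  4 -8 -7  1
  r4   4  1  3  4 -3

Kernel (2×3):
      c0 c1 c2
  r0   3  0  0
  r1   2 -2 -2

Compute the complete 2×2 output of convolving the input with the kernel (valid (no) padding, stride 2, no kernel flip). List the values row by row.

59 -23
0 2

Output[0,0]: The receptive field on the input at this output position is [7 -8 1 / 1 -9 -9]. Elementwise product with the kernel and sum: 7·3 + 1·2 + -9·-2 + -9·-2.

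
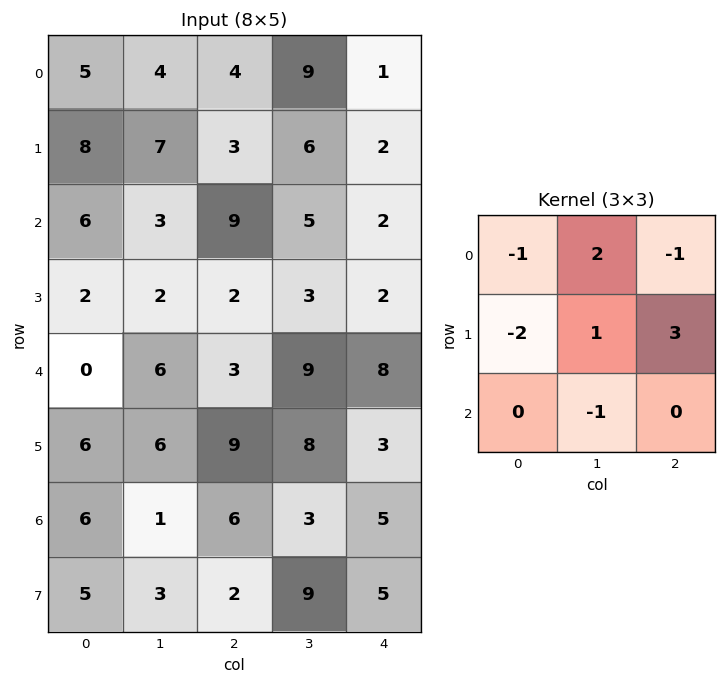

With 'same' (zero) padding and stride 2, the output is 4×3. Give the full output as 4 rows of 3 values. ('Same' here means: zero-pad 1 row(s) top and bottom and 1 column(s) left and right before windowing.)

Output[0,0]: The receptive field on the zero-padded input at this output position is [0 0 0 / 0 5 4 / 0 8 7]. Elementwise product with the kernel and sum: 0·-1 + 0·2 + 0·-1 + 0·-2 + 5·1 + 4·3 + 8·-1.
Output[0,1]: The receptive field on the zero-padded input at this output position is [0 0 0 / 4 4 9 / 7 3 6]. Elementwise product with the kernel and sum: 0·-1 + 0·2 + 0·-1 + 4·-2 + 4·1 + 9·3 + 3·-1.

9 20 -19
22 9 -12
14 8 -12
10 15 -8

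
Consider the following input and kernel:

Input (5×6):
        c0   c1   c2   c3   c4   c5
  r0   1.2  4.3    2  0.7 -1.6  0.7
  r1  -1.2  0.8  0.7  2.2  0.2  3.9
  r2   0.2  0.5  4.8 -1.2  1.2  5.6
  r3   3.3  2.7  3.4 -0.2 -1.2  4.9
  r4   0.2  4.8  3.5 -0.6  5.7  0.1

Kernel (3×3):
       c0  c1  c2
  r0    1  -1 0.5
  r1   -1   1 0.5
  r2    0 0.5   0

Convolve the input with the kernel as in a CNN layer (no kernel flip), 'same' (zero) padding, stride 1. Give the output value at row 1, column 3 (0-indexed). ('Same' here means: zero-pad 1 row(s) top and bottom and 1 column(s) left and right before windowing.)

1.5

The receptive field on the zero-padded input at this output position is [2 0.7 -1.6 / 0.7 2.2 0.2 / 4.8 -1.2 1.2]. Elementwise product with the kernel and sum: 2·1 + 0.7·-1 + -1.6·0.5 + 0.7·-1 + 2.2·1 + 0.2·0.5 + -1.2·0.5.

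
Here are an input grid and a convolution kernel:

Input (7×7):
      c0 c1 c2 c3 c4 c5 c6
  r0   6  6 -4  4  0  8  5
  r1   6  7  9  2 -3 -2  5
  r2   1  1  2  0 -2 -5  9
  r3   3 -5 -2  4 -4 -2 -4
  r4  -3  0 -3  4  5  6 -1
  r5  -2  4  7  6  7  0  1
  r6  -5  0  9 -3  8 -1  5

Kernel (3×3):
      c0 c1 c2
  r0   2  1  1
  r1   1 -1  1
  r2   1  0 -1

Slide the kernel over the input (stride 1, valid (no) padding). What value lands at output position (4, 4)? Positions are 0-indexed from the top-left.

26

The receptive field on the input at this output position is [5 6 -1 / 7 0 1 / 8 -1 5]. Elementwise product with the kernel and sum: 5·2 + 6·1 + -1·1 + 7·1 + 0·-1 + 1·1 + 8·1 + 5·-1.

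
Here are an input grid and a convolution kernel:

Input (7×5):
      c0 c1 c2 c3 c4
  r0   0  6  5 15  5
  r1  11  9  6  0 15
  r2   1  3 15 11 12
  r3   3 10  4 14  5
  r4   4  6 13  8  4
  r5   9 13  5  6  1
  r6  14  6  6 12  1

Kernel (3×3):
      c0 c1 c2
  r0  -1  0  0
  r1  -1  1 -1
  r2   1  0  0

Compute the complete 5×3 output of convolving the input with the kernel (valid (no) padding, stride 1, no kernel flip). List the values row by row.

Output[0,0]: The receptive field on the input at this output position is [0 6 5 / 11 9 6 / 1 3 15]. Elementwise product with the kernel and sum: 0·-1 + 11·-1 + 9·1 + 6·-1 + 1·1.

-7 -6 -11
-21 2 -18
6 -17 3
-5 2 -8
9 -14 -7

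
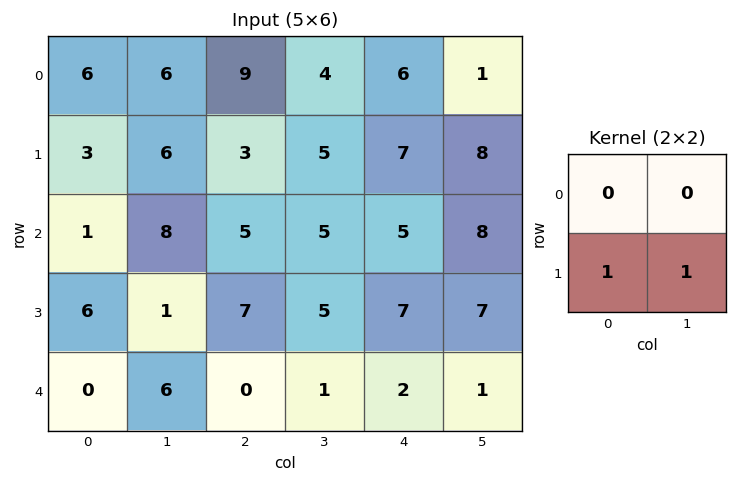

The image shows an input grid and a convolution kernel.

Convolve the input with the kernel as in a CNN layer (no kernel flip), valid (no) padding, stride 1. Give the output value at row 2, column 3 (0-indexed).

The receptive field on the input at this output position is [5 5 / 5 7]. Elementwise product with the kernel and sum: 5·1 + 7·1.

12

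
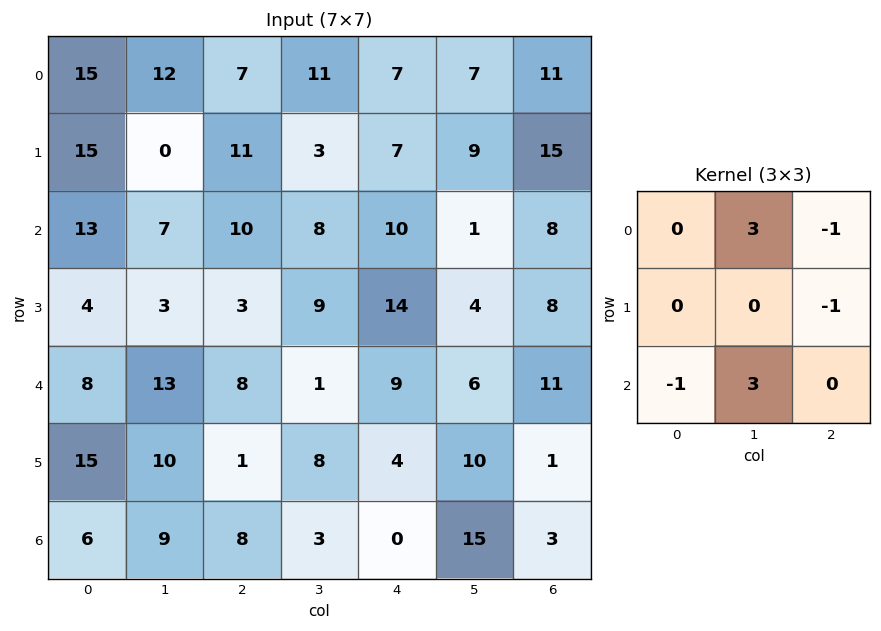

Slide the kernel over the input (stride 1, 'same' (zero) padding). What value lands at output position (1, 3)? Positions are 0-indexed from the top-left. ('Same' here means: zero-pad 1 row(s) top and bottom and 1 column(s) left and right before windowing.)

33

The receptive field on the zero-padded input at this output position is [7 11 7 / 11 3 7 / 10 8 10]. Elementwise product with the kernel and sum: 11·3 + 7·-1 + 7·-1 + 10·-1 + 8·3.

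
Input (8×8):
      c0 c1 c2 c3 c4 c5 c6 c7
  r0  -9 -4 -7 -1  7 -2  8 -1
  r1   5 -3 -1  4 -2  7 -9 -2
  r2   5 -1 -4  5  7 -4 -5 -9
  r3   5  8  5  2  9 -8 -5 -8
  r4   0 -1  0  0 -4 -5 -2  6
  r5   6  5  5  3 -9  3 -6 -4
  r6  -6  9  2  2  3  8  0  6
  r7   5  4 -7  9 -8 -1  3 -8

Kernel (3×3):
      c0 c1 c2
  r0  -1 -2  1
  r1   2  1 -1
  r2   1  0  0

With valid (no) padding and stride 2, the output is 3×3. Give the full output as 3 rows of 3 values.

Output[0,0]: The receptive field on the input at this output position is [-9 -4 -7 / 5 -3 -1 / 5 -1 -4]. Elementwise product with the kernel and sum: -9·-1 + -4·-2 + -7·1 + 5·2 + -3·1 + -1·-1 + 5·1.
Output[0,1]: The receptive field on the input at this output position is [-7 -1 7 / -1 4 -2 / -4 5 7]. Elementwise product with the kernel and sum: -7·-1 + -1·-2 + 7·1 + -1·2 + 4·1 + -2·-1 + -4·1.

23 16 24
6 4 7
8 20 6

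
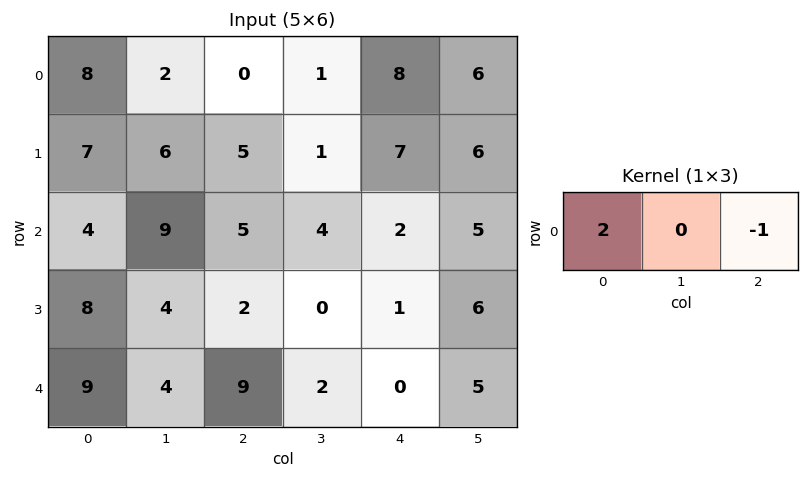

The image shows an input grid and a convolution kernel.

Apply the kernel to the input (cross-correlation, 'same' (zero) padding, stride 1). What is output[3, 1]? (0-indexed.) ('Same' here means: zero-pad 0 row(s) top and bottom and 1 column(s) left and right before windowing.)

14

The receptive field on the zero-padded input at this output position is [8 4 2]. Elementwise product with the kernel and sum: 8·2 + 2·-1.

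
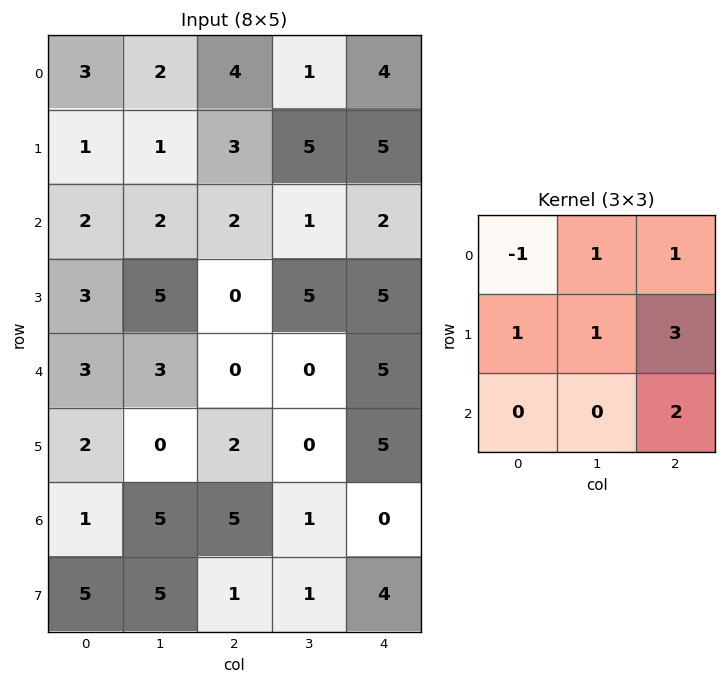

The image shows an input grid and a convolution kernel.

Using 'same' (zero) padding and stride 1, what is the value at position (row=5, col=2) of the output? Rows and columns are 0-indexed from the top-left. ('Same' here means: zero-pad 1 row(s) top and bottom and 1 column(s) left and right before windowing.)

The receptive field on the zero-padded input at this output position is [3 0 0 / 0 2 0 / 5 5 1]. Elementwise product with the kernel and sum: 3·-1 + 0·1 + 0·1 + 0·1 + 2·1 + 0·3 + 1·2.

1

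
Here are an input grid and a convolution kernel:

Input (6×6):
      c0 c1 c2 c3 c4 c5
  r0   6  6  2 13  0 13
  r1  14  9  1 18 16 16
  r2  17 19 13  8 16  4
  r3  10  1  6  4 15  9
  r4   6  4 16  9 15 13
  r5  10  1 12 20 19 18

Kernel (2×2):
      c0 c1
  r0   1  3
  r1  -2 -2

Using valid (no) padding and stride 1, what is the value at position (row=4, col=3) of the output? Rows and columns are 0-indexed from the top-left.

The receptive field on the input at this output position is [9 15 / 20 19]. Elementwise product with the kernel and sum: 9·1 + 15·3 + 20·-2 + 19·-2.

-24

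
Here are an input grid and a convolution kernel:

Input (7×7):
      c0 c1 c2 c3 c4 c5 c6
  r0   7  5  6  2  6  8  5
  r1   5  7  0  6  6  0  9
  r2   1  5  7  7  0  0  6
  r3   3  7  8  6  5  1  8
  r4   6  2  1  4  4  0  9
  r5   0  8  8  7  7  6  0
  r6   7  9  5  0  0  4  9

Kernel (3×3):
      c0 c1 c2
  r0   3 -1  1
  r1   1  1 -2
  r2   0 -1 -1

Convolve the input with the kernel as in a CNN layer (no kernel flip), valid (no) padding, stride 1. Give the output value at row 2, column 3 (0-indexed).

26

The receptive field on the input at this output position is [7 0 0 / 6 5 1 / 4 4 0]. Elementwise product with the kernel and sum: 7·3 + 0·-1 + 0·1 + 6·1 + 5·1 + 1·-2 + 4·-1 + 0·-1.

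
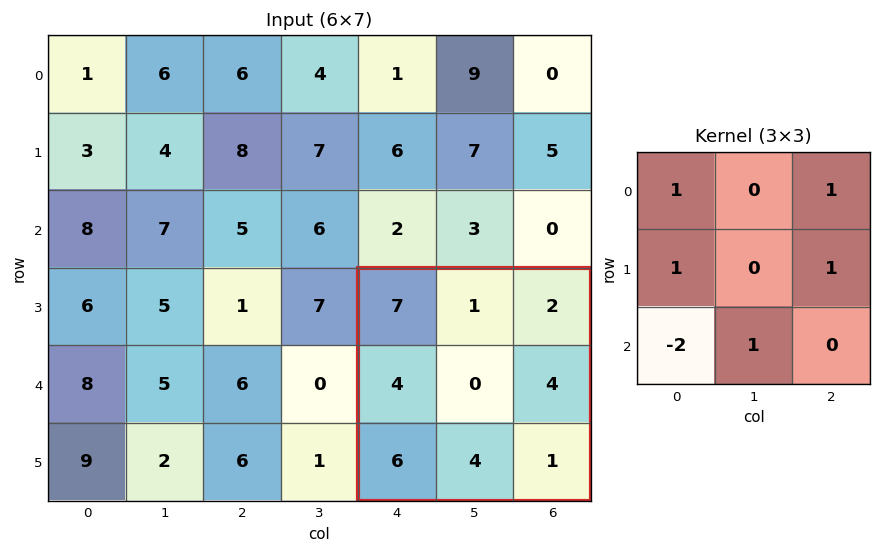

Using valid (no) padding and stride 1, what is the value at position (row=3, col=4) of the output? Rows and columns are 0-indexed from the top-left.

9

The receptive field on the input at this output position is [7 1 2 / 4 0 4 / 6 4 1]. Elementwise product with the kernel and sum: 7·1 + 2·1 + 4·1 + 4·1 + 6·-2 + 4·1.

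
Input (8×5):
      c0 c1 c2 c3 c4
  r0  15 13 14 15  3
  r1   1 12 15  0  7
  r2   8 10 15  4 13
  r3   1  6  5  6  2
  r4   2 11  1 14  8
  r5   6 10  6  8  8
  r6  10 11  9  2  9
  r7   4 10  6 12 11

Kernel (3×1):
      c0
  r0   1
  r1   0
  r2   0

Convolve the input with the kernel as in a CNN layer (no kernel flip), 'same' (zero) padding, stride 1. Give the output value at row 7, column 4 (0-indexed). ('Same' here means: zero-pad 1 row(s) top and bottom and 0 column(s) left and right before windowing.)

9

The receptive field on the zero-padded input at this output position is [9 / 11 / 0]. Elementwise product with the kernel and sum: 9·1.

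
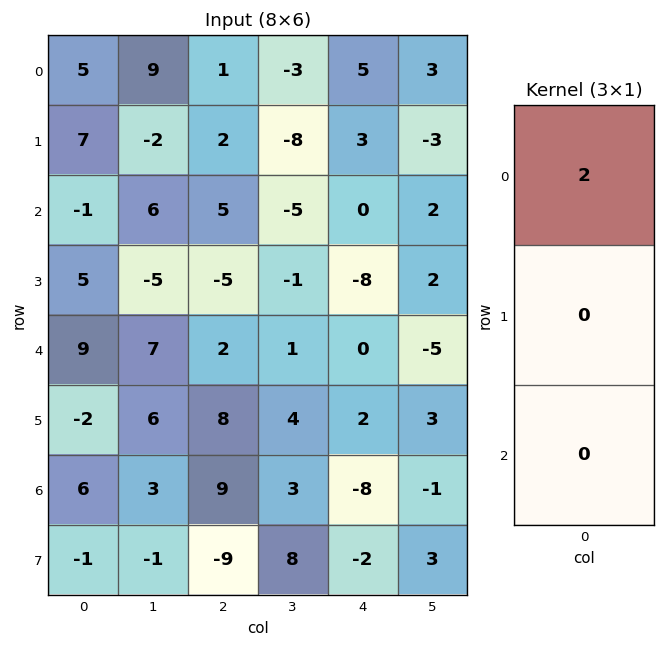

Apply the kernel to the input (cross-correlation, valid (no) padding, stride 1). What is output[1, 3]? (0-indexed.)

-16

The receptive field on the input at this output position is [-8 / -5 / -1]. Elementwise product with the kernel and sum: -8·2.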